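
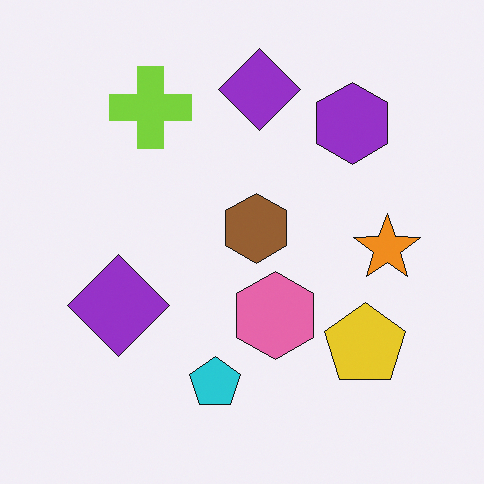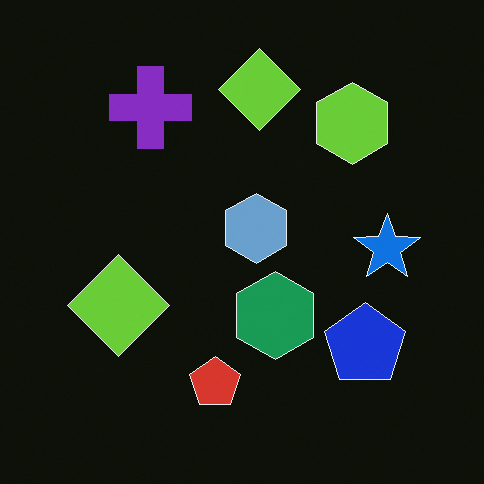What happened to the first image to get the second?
It was color-inverted (negative).

The light background has become dark and every shape's color is its complement — a photographic negative.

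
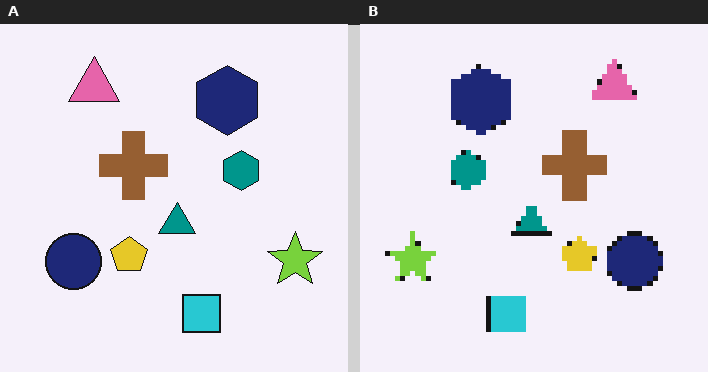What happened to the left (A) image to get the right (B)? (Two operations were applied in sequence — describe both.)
It was flipped horizontally (left ↔ right), then lightly pixelated (a mild mosaic effect).

The lime star is in the bottom-right of the left (A) image and the bottom-left of the right (B) — shapes on opposite sides of the vertical midline have swapped in a mirror flip. Shapes are reduced to large square blocks; fine edges and outlines are lost — a downscale-then-upscale (mosaic) effect.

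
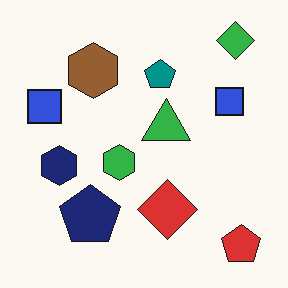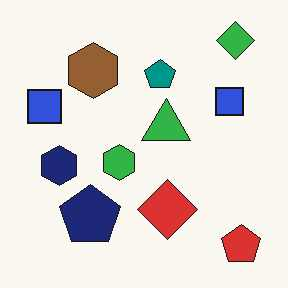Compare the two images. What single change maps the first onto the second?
The transformation is: given moderate JPEG compression.

Blocky 8×8 compression artifacts appear around shape edges and the flat background shows ringing — characteristic JPEG degradation.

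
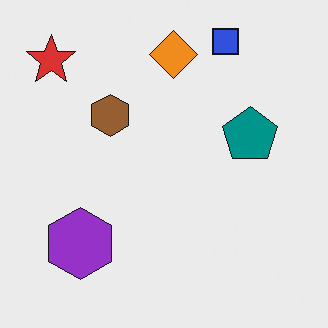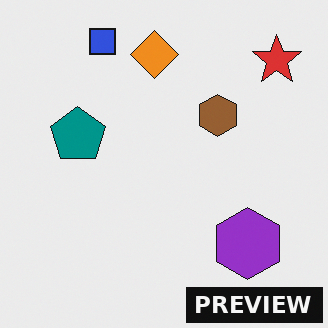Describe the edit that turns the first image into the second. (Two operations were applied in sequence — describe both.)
This is the original image flipped horizontally (left ↔ right), then watermarked with the text "PREVIEW" in the lower-right corner.

The red star is in the top-left of the first image and the top-right of the second — shapes on opposite sides of the vertical midline have swapped in a mirror flip. A dark label reading "PREVIEW" appears in the lower-right corner.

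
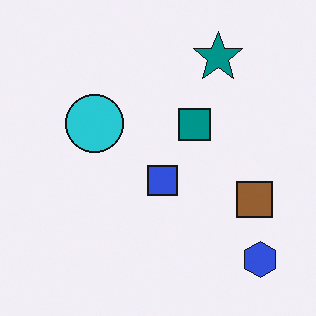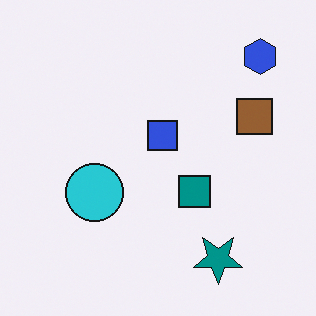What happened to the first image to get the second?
It was flipped vertically (top ↔ bottom).

The blue hexagon is in the bottom-right of the first image and the top-right of the second — shapes on opposite sides of the horizontal midline have swapped in a mirror flip.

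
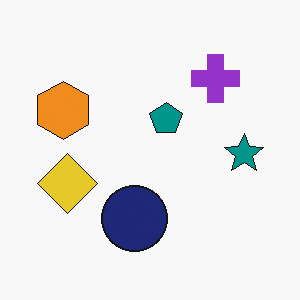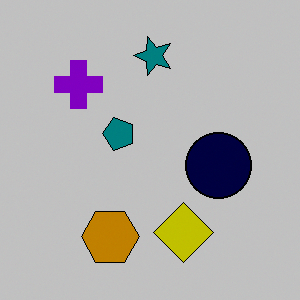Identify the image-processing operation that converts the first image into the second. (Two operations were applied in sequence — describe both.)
Rotated 90° counter-clockwise, then heavily posterized to just a handful of flat colors.

The purple cross sits in the top-right of the first image and the top-left of the second — consistent with a whole-image 90° counter-clockwise rotation. Each flat color has snapped to a coarser quantized level — most visibly, the near-white background has dropped to a flat grey.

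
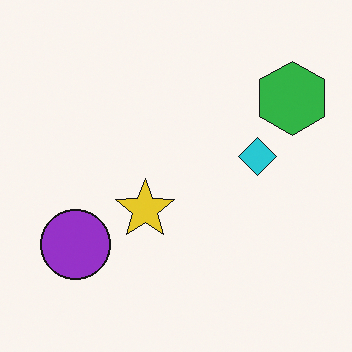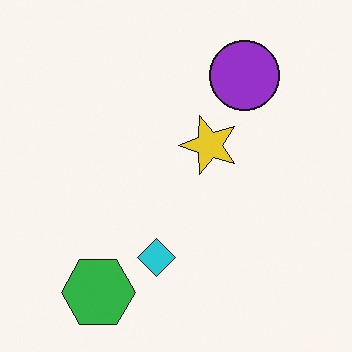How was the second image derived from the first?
Transposed (reflected across the top-left ↔ bottom-right diagonal).

Shapes have swapped their row and column positions — what was in the top-right is now in the bottom-left — a diagonal reflection.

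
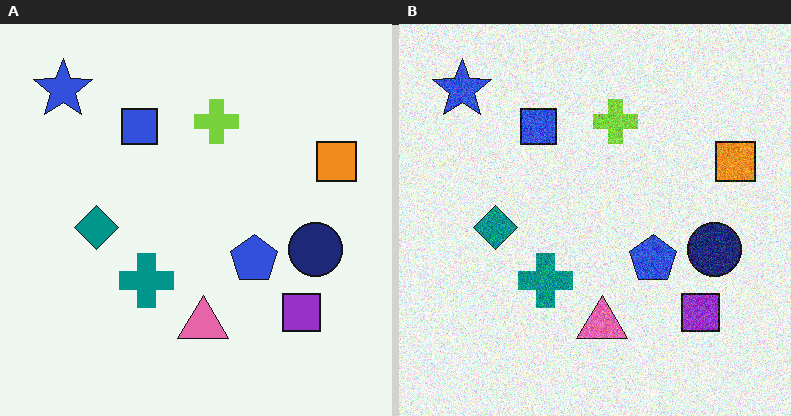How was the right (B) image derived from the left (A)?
Degraded with heavy additive noise.

Random speckle covers the whole image, including the flat background.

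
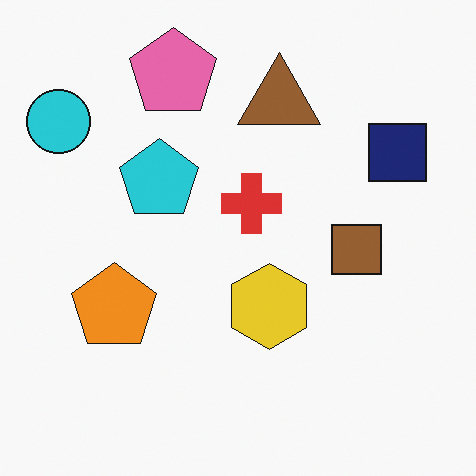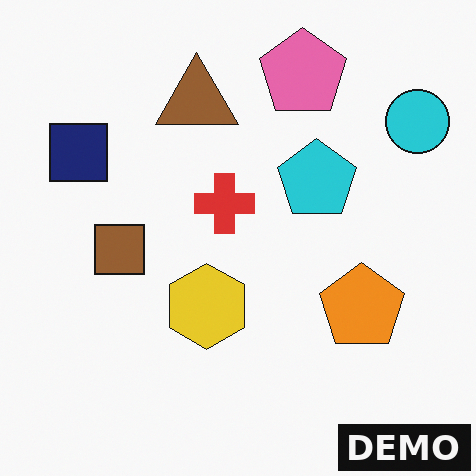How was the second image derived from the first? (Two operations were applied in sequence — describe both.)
The transformation is: flipped horizontally (left ↔ right), then watermarked with the text "DEMO" in the lower-right corner.

The cyan circle is in the top-left of the first image and the top-right of the second — shapes on opposite sides of the vertical midline have swapped in a mirror flip. A dark label reading "DEMO" appears in the lower-right corner.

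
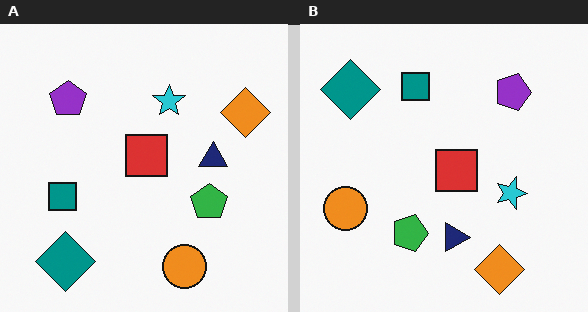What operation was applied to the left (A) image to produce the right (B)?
Rotated 90° clockwise.

The teal diamond sits in the bottom-left of the left (A) image and the top-left of the right (B) — consistent with a whole-image 90° clockwise rotation.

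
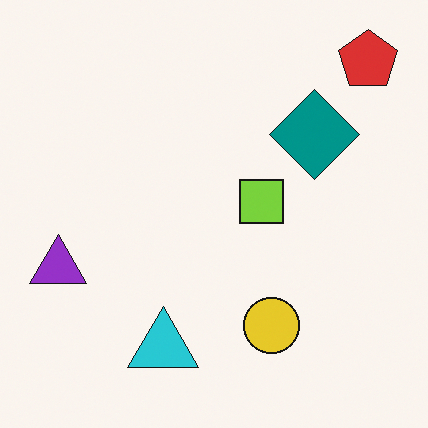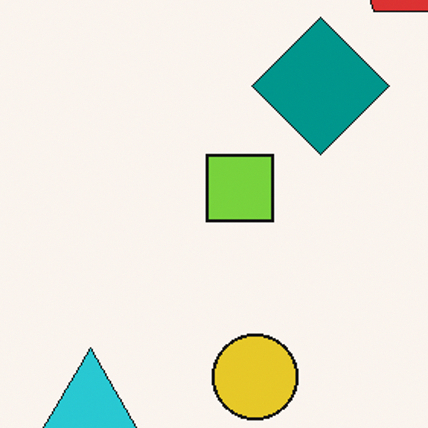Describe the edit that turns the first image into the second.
The image was cropped slightly and scaled back up.

The visible shapes are larger and the field of view is narrower; shapes near the original edges may be partly or wholly outside the frame — a crop-and-rescale.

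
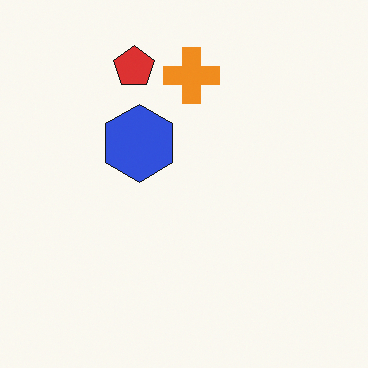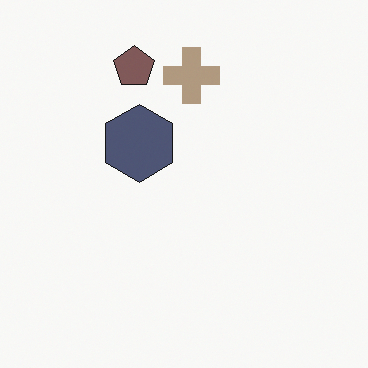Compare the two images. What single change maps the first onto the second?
The transformation is: heavily desaturated.

All colors are more muted and greyish — a global saturation change.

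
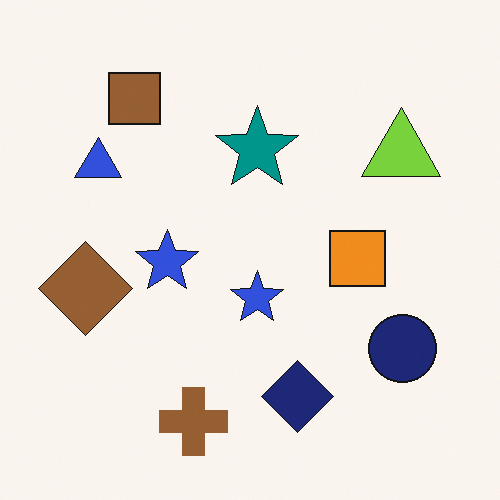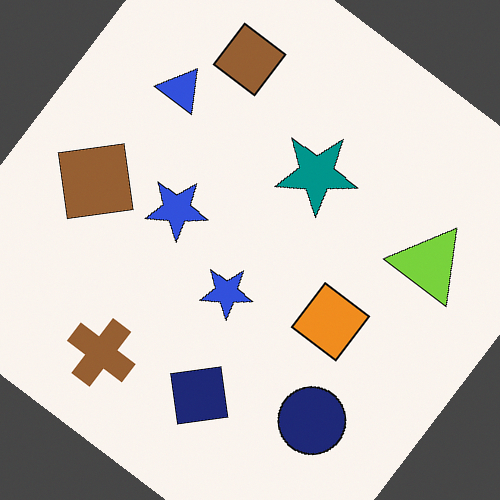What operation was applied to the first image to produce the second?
It was rotated clockwise by a large amount — several tens of degrees.

Every shape is tilted by the same angle and the image corners show triangular fill wedges — a whole-image rotation by a non-right angle.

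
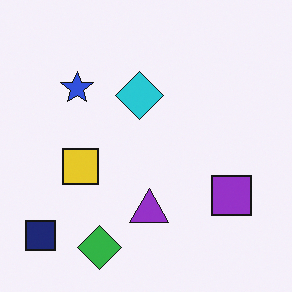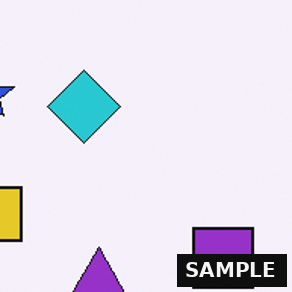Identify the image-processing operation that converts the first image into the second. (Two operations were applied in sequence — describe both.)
This is the original image cropped to a modestly smaller region and rescaled, then watermarked with the text "SAMPLE" in the lower-right corner.

The visible shapes are larger and the field of view is narrower; shapes near the original edges may be partly or wholly outside the frame — a crop-and-rescale. A dark label reading "SAMPLE" appears in the lower-right corner.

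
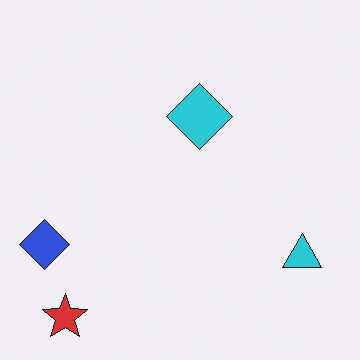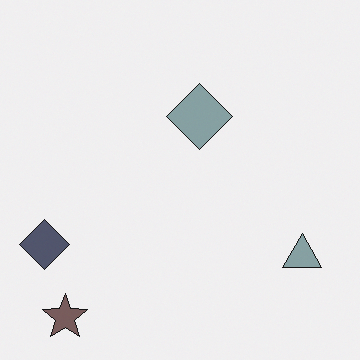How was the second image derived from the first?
The image was made much more muted (saturation change).

All colors are more muted and greyish — a global saturation change.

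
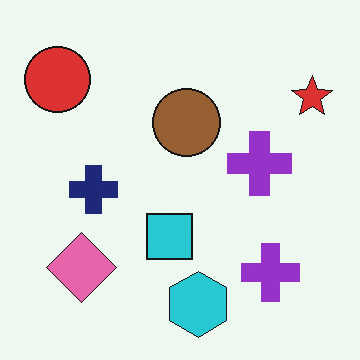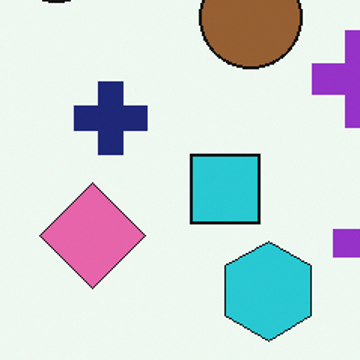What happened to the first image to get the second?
The second image is the first cropped to a modestly smaller region and rescaled.

The visible shapes are larger and the field of view is narrower; shapes near the original edges may be partly or wholly outside the frame — a crop-and-rescale.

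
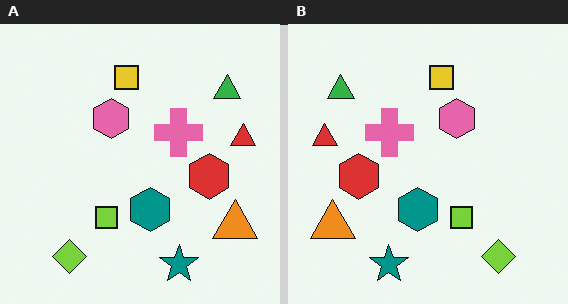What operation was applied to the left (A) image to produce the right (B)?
This is the original image flipped horizontally (left ↔ right).

The red triangle is in the right of the left (A) image and the left of the right (B) — shapes on opposite sides of the vertical midline have swapped in a mirror flip.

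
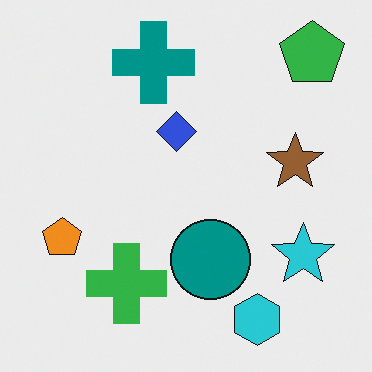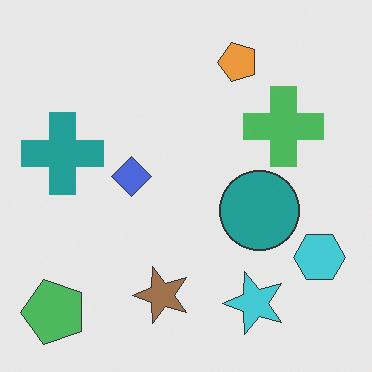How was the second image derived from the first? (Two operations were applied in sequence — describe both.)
Given slightly reduced contrast, then transposed (reflected across the top-left ↔ bottom-right diagonal).

Tones are pushed toward mid-grey across the whole image — a global contrast change. Shapes have swapped their row and column positions — what was in the top-right is now in the bottom-left — a diagonal reflection.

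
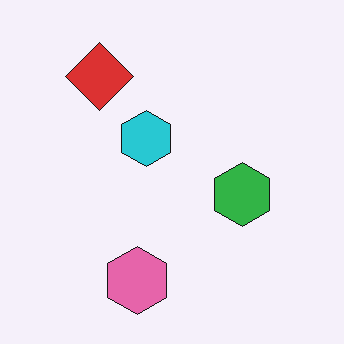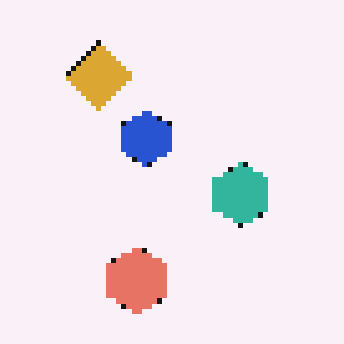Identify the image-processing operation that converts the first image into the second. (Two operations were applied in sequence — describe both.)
Lightly pixelated (a mild mosaic effect), then hue-shifted by a small amount.

Shapes are reduced to large square blocks; fine edges and outlines are lost — a downscale-then-upscale (mosaic) effect. Every shape's color has rotated by the same amount around the hue wheel — a uniform hue shift.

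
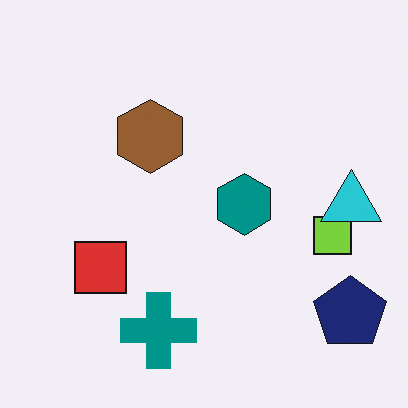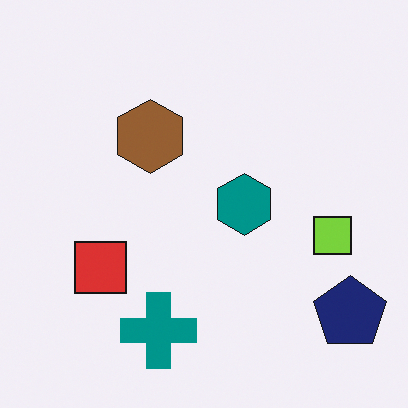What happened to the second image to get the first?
The transformation is: overlaid with an additional cyan triangle.

A cyan triangle appears in the first image that is absent from the second.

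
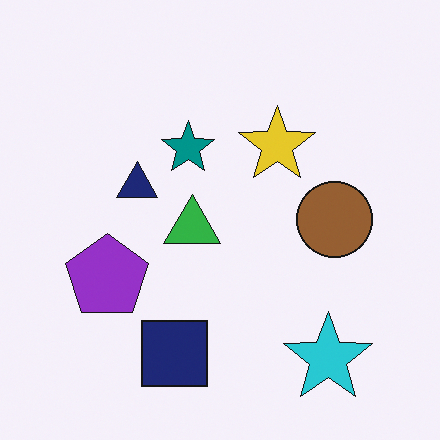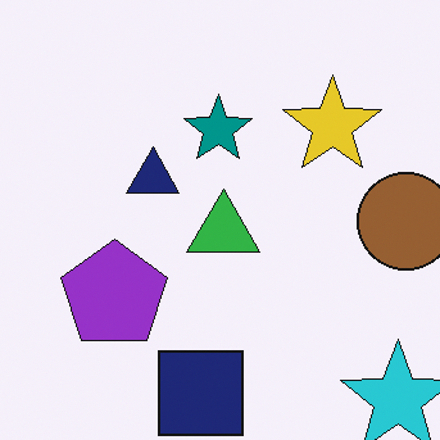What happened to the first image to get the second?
Cropped slightly and scaled back up.

The visible shapes are larger and the field of view is narrower; shapes near the original edges may be partly or wholly outside the frame — a crop-and-rescale.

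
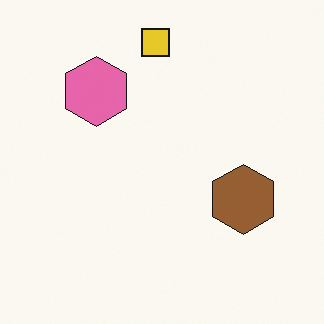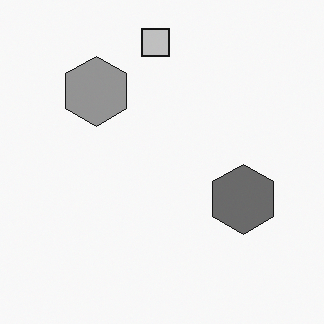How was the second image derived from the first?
The second image is the first converted to grayscale.

All color is removed — every shape is now a shade of grey.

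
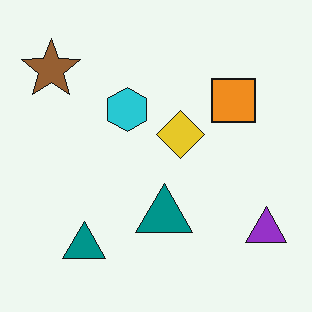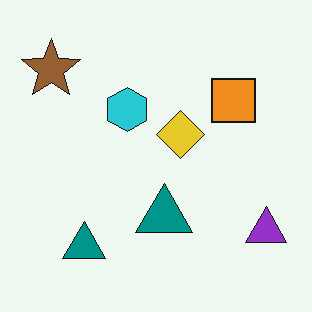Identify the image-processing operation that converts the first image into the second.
Given moderate JPEG compression.

Blocky 8×8 compression artifacts appear around shape edges and the flat background shows ringing — characteristic JPEG degradation.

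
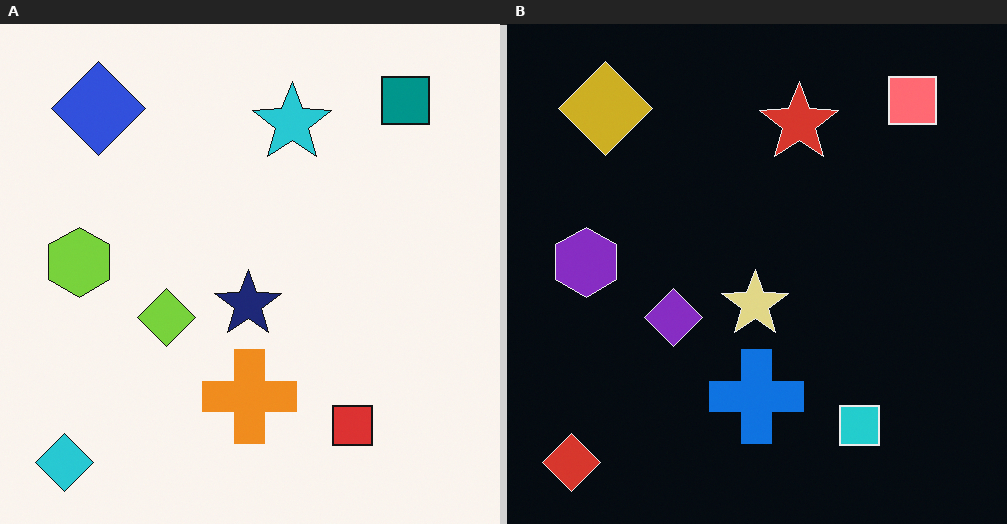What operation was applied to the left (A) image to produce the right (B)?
The right (B) image is the left (A) color-inverted (negative).

The light background has become dark and every shape's color is its complement — a photographic negative.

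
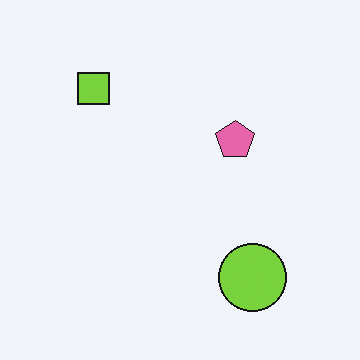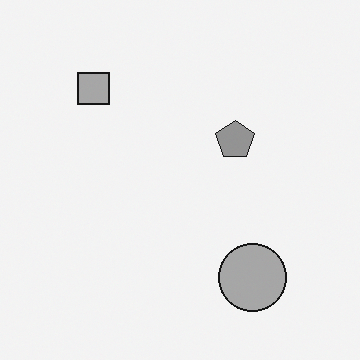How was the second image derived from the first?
The transformation is: converted to grayscale.

All color is removed — every shape is now a shade of grey.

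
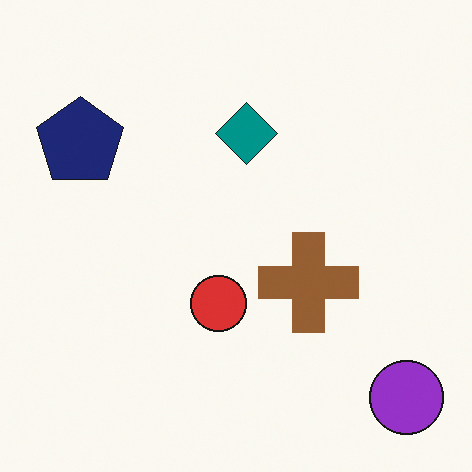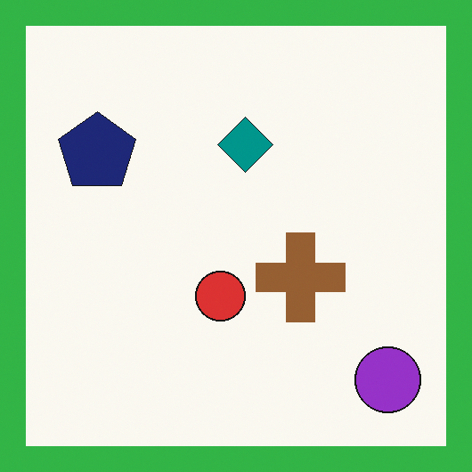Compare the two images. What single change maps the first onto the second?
Framed with a green border.

A solid green frame runs around the edge of the second image, with the content slightly shrunk inside it.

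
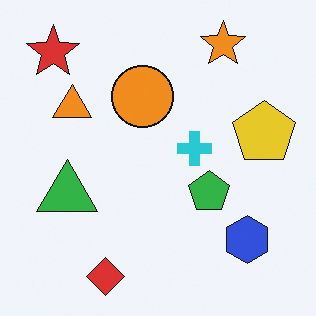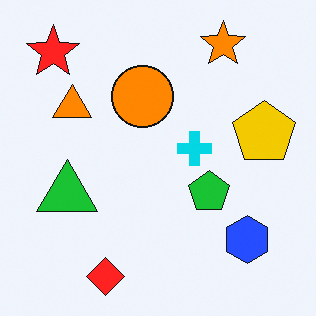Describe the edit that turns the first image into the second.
Slightly oversaturated.

All colors are more vivid — a global saturation change.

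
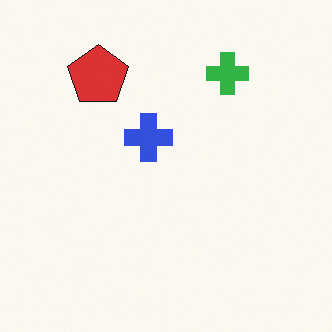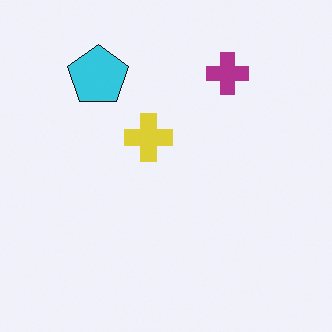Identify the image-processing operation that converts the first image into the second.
The image was hue-shifted by a large amount.

Every shape's color has rotated by the same amount around the hue wheel — a uniform hue shift.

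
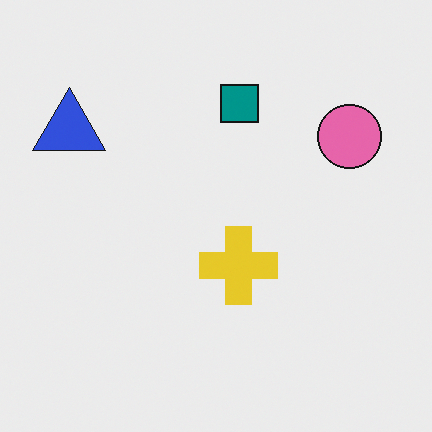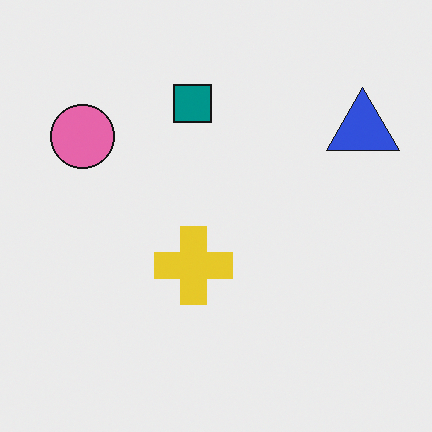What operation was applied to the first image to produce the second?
The second image is the first flipped horizontally (left ↔ right).

The blue triangle is in the top-left of the first image and the top-right of the second — shapes on opposite sides of the vertical midline have swapped in a mirror flip.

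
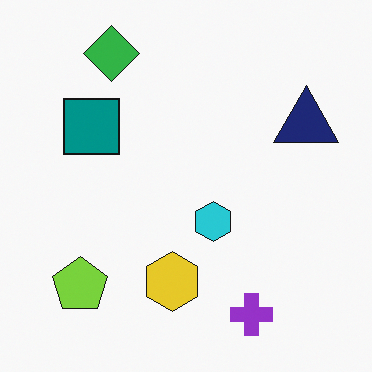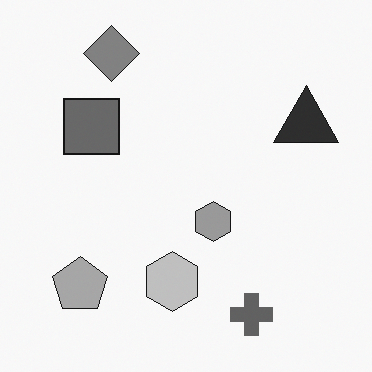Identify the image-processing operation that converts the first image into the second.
It was converted to grayscale.

All color is removed — every shape is now a shade of grey.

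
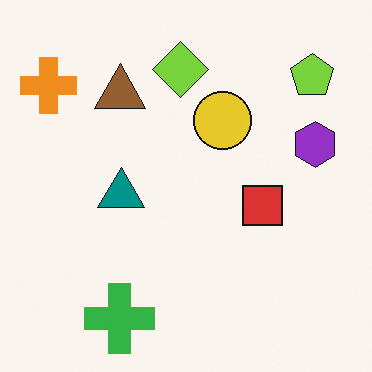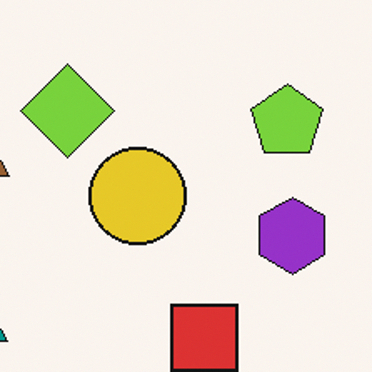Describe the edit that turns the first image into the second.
The transformation is: cropped to a noticeably smaller region and rescaled.

The visible shapes are larger and the field of view is narrower; shapes near the original edges may be partly or wholly outside the frame — a crop-and-rescale.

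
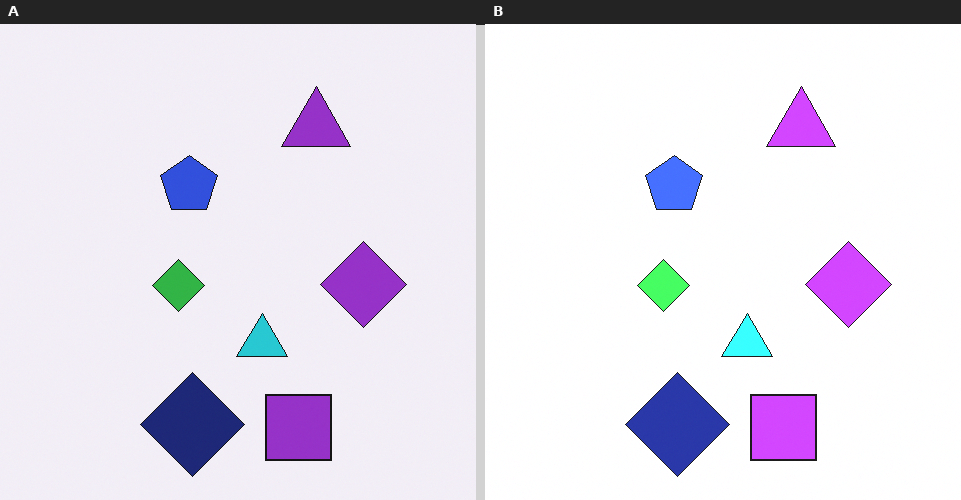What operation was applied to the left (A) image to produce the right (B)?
The right (B) image is the left (A) noticeably brightened.

Every pixel — background and shapes alike — is uniformly brightened.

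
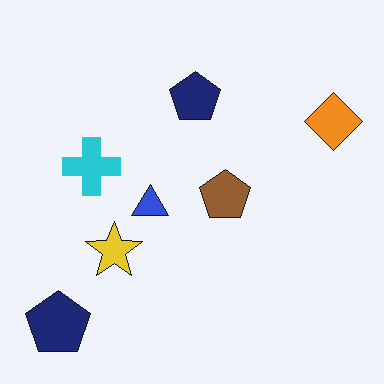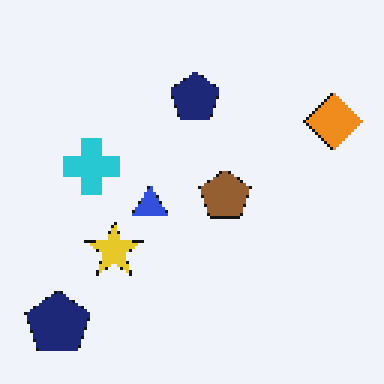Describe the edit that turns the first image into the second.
Lightly pixelated (a mild mosaic effect).

Shapes are reduced to large square blocks; fine edges and outlines are lost — a downscale-then-upscale (mosaic) effect.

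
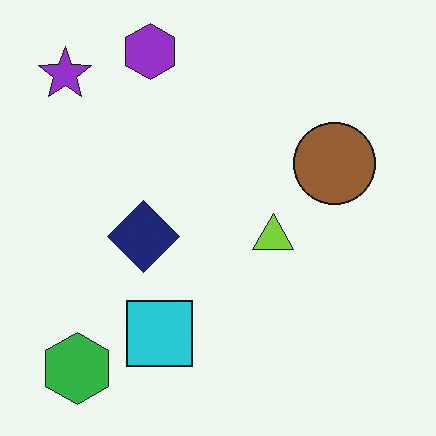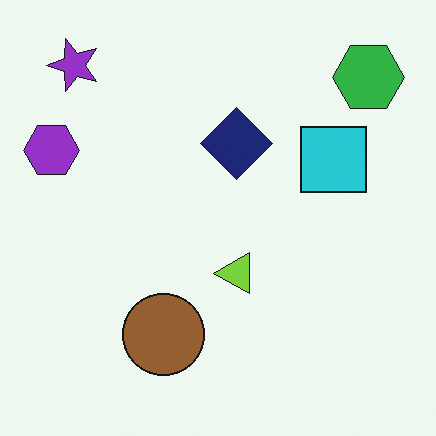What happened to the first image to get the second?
This is the original image transposed (reflected across the top-left ↔ bottom-right diagonal).

Shapes have swapped their row and column positions — what was in the top-right is now in the bottom-left — a diagonal reflection.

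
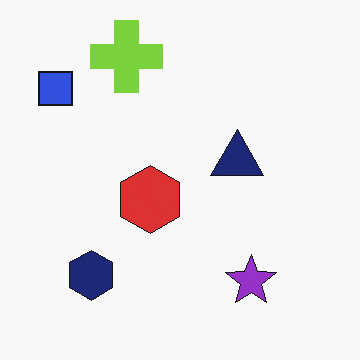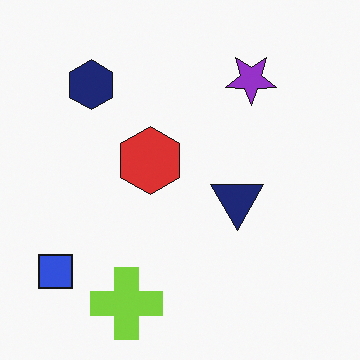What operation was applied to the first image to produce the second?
This is the original image flipped vertically (top ↔ bottom).

The lime cross is in the top of the first image and the bottom of the second — shapes on opposite sides of the horizontal midline have swapped in a mirror flip.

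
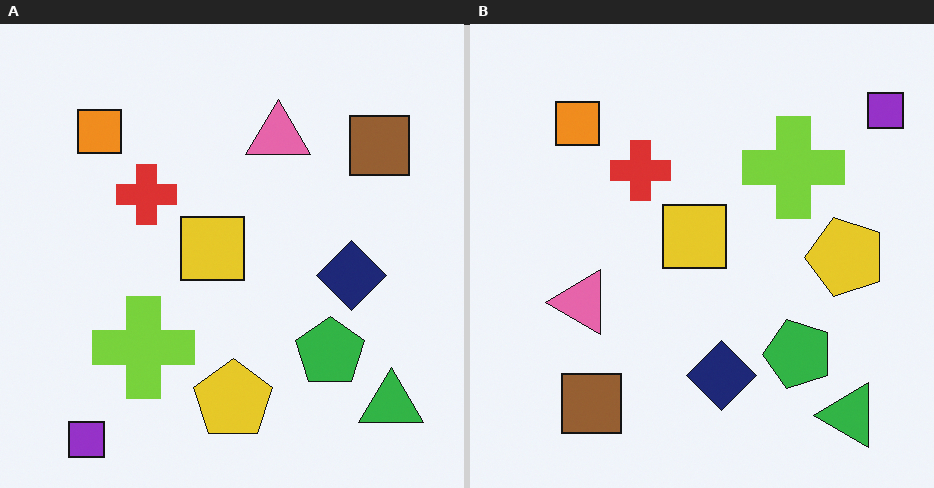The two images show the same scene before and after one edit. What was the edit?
This is the original image transposed (reflected across the top-left ↔ bottom-right diagonal).

Shapes have swapped their row and column positions — what was in the top-right is now in the bottom-left — a diagonal reflection.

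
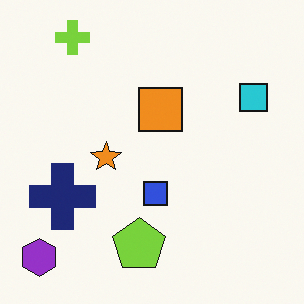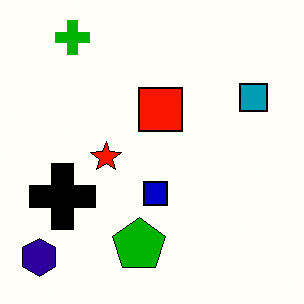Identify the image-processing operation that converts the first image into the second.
It was boosted in contrast.

Tones are pushed away from mid-grey across the whole image — a global contrast change.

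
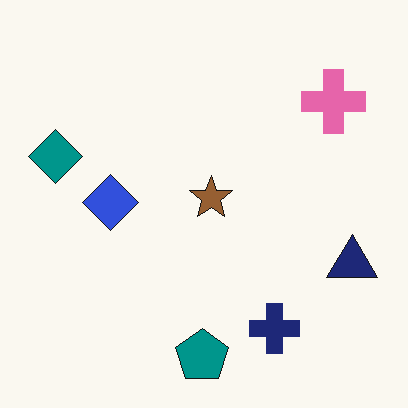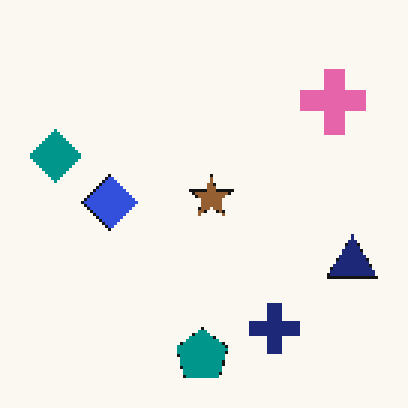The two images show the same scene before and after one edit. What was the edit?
Mildly pixelated.

Shapes are reduced to large square blocks; fine edges and outlines are lost — a downscale-then-upscale (mosaic) effect.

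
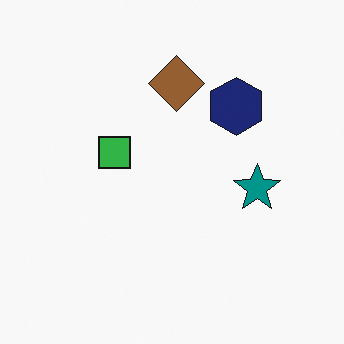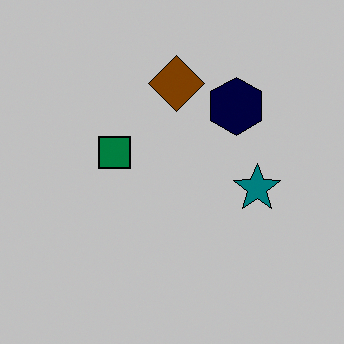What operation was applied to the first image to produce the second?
The image was aggressively posterized.

Each flat color has snapped to a coarser quantized level — most visibly, the near-white background has dropped to a flat grey.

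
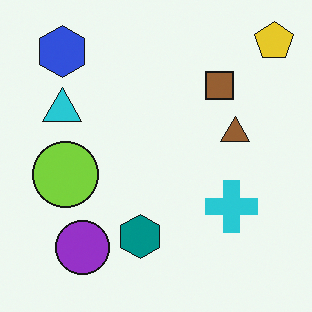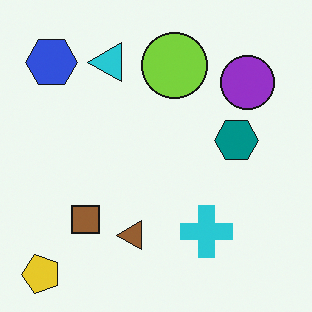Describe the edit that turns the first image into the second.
This is the original image transposed (reflected across the top-left ↔ bottom-right diagonal).

Shapes have swapped their row and column positions — what was in the top-right is now in the bottom-left — a diagonal reflection.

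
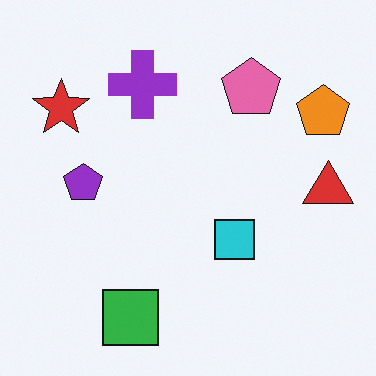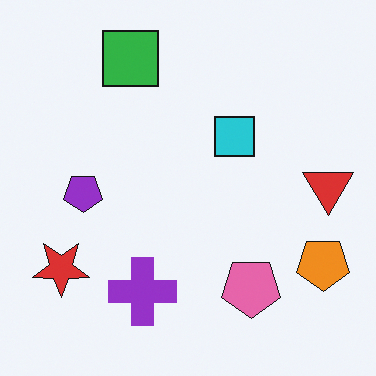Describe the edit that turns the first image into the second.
This is the original image flipped vertically (top ↔ bottom).

The green square is in the bottom of the first image and the top of the second — shapes on opposite sides of the horizontal midline have swapped in a mirror flip.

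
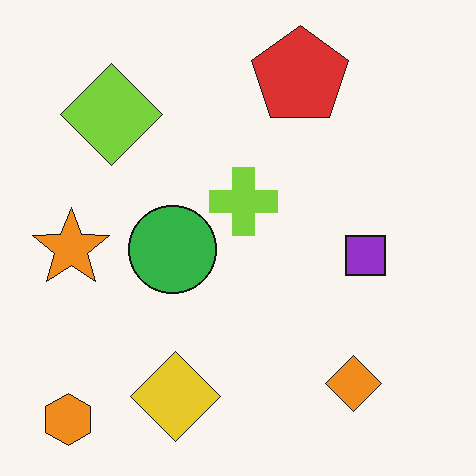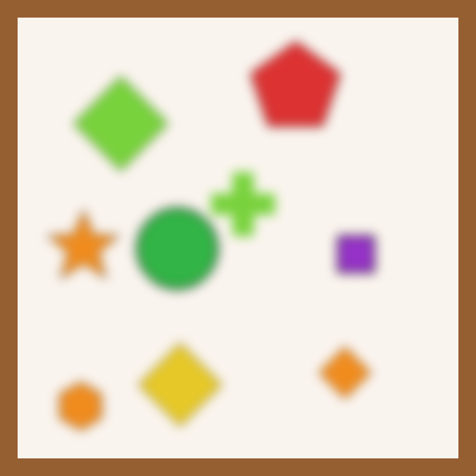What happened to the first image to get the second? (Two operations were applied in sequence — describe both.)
This is the original image strongly gaussian-blurred, then framed with a brown border.

Shape edges and outlines are uniformly softened across the whole image. A solid brown frame runs around the edge of the second image, with the content slightly shrunk inside it.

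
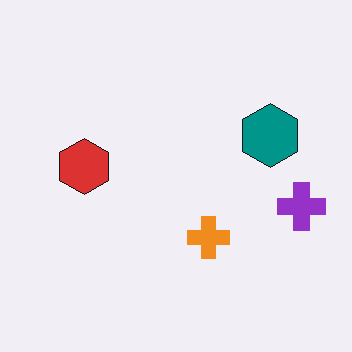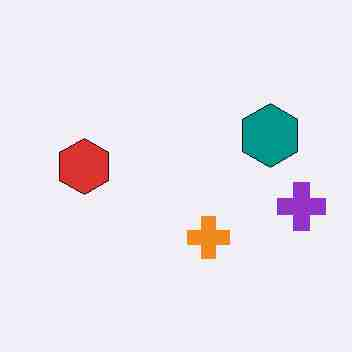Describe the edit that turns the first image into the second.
This is the original image heavily JPEG-compressed with obvious blocking artifacts.

Blocky 8×8 compression artifacts appear around shape edges and the flat background shows ringing — characteristic JPEG degradation.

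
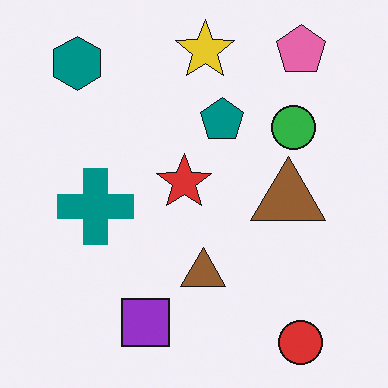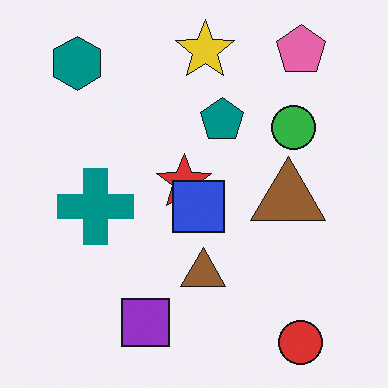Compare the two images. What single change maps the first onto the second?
It was overlaid with an additional blue square.

A blue square appears in the second image that is absent from the first.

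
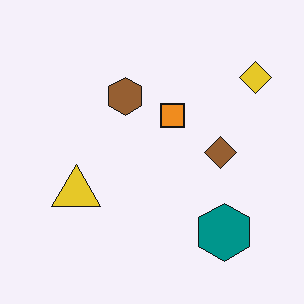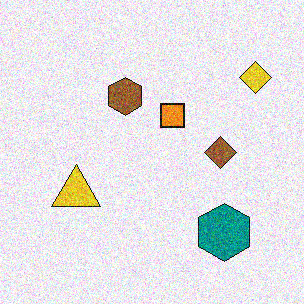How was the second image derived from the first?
This is the original image degraded with a thick layer of grain.

Random speckle covers the whole image, including the flat background.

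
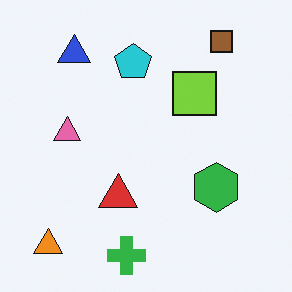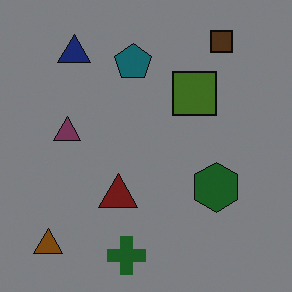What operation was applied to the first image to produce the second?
It was substantially darkened.

Every pixel — background and shapes alike — is uniformly darkened.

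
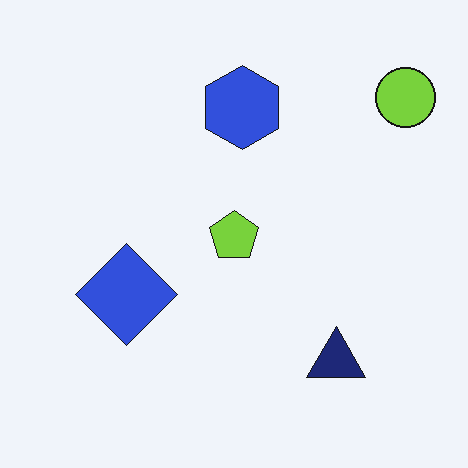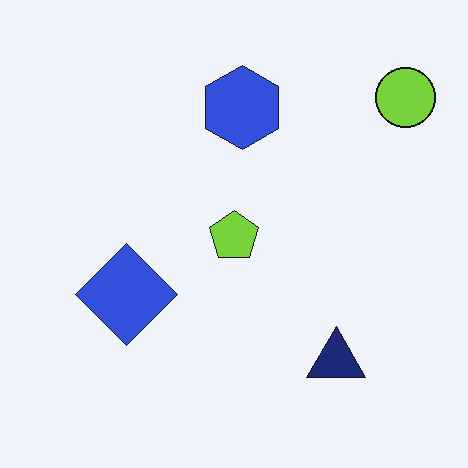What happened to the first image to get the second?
JPEG-compressed with visible artifacts.

Blocky 8×8 compression artifacts appear around shape edges and the flat background shows ringing — characteristic JPEG degradation.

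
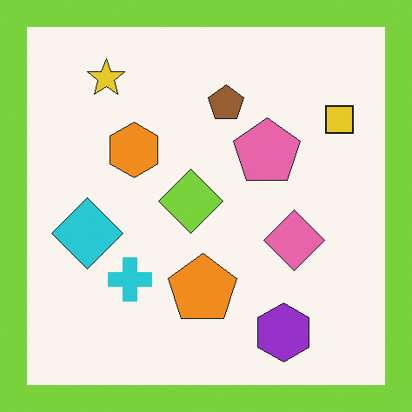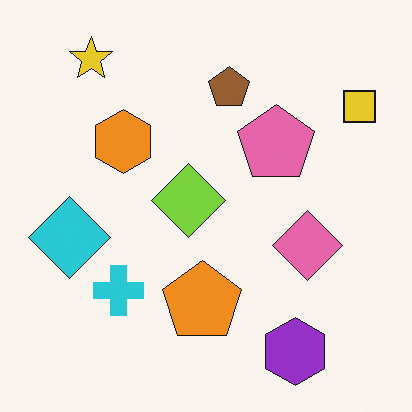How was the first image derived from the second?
The transformation is: framed with a lime border.

A solid lime frame runs around the edge of the first image, with the content slightly shrunk inside it.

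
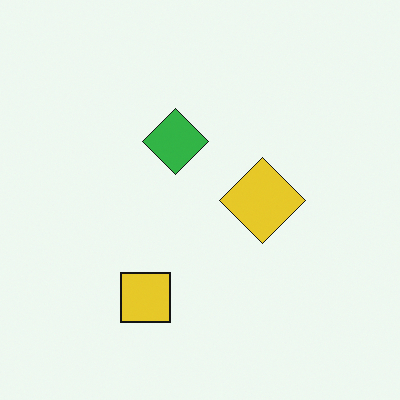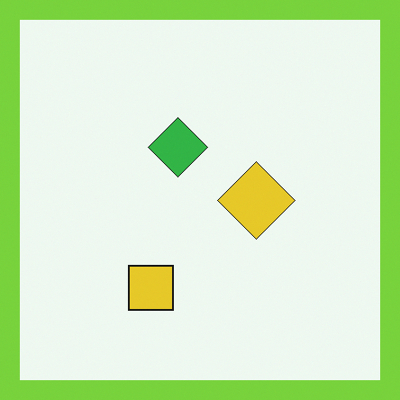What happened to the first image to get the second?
The transformation is: framed with a lime border.

A solid lime frame runs around the edge of the second image, with the content slightly shrunk inside it.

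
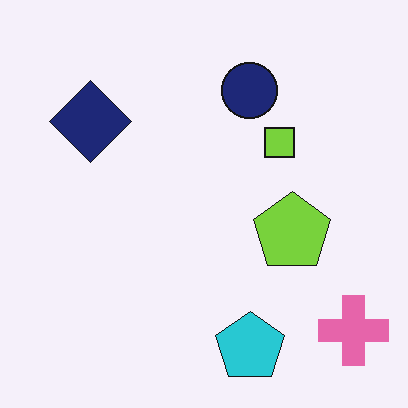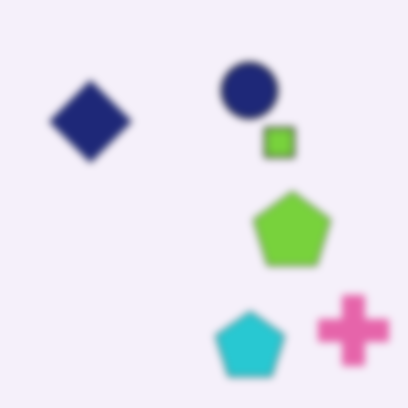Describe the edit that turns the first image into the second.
It was noticeably gaussian-blurred.

Shape edges and outlines are uniformly softened across the whole image.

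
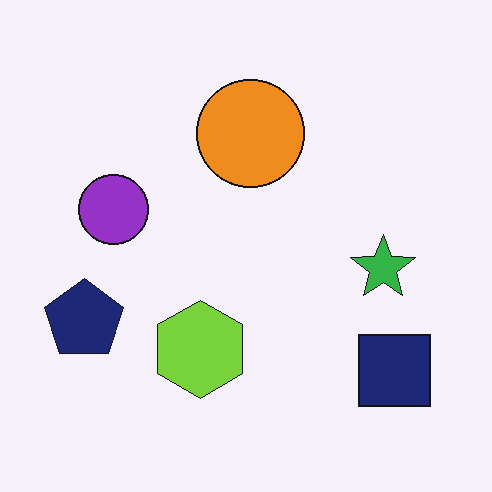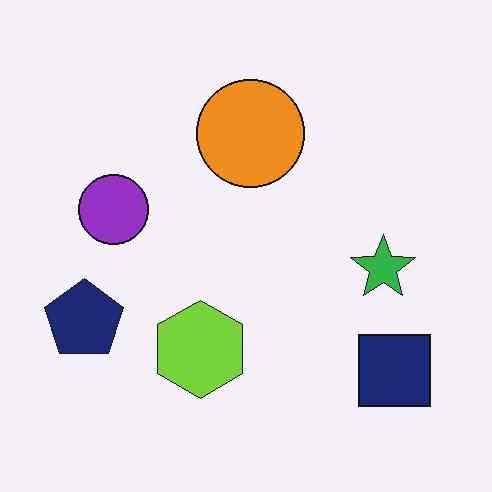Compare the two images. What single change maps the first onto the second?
JPEG-compressed with visible artifacts.

Blocky 8×8 compression artifacts appear around shape edges and the flat background shows ringing — characteristic JPEG degradation.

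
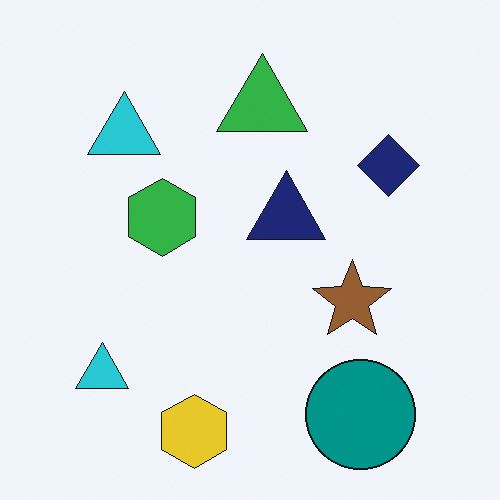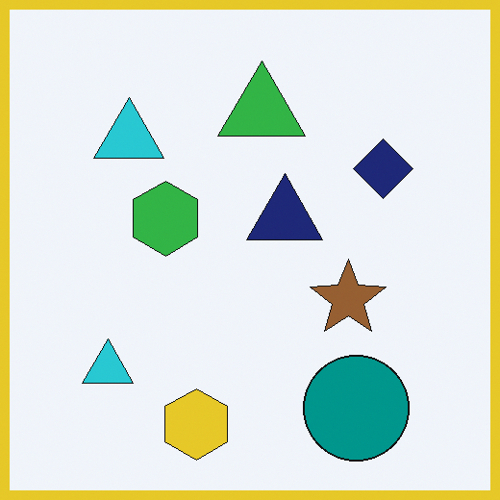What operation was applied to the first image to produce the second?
It was framed with a yellow border.

A solid yellow frame runs around the edge of the second image, with the content slightly shrunk inside it.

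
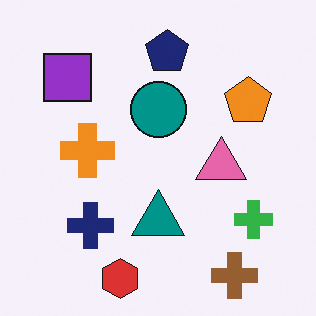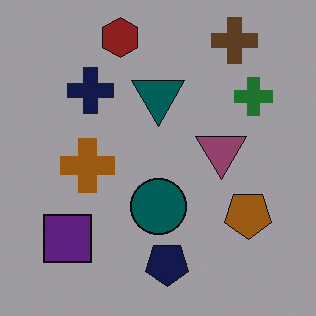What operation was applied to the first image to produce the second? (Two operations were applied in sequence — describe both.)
Substantially darkened, then flipped vertically (top ↔ bottom).

Every pixel — background and shapes alike — is uniformly darkened. The red hexagon is in the bottom of the first image and the top of the second — shapes on opposite sides of the horizontal midline have swapped in a mirror flip.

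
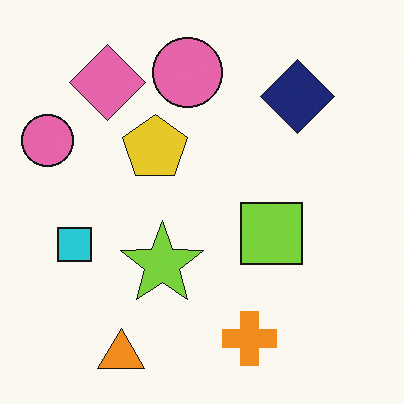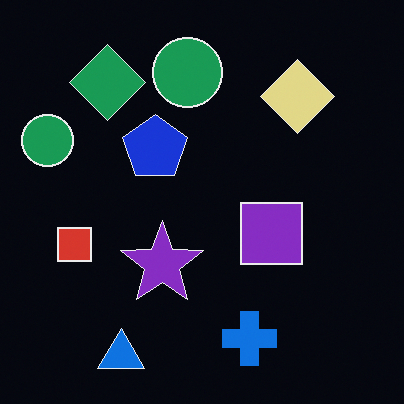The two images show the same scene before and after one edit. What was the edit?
This is the original image color-inverted (negative).

The light background has become dark and every shape's color is its complement — a photographic negative.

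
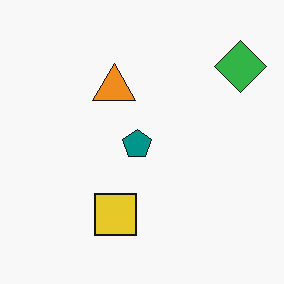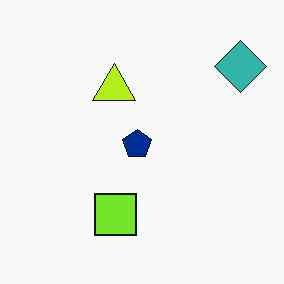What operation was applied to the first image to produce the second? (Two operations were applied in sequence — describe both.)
Hue-shifted slightly, then JPEG-compressed with visible artifacts.

Every shape's color has rotated by the same amount around the hue wheel — a uniform hue shift. Blocky 8×8 compression artifacts appear around shape edges and the flat background shows ringing — characteristic JPEG degradation.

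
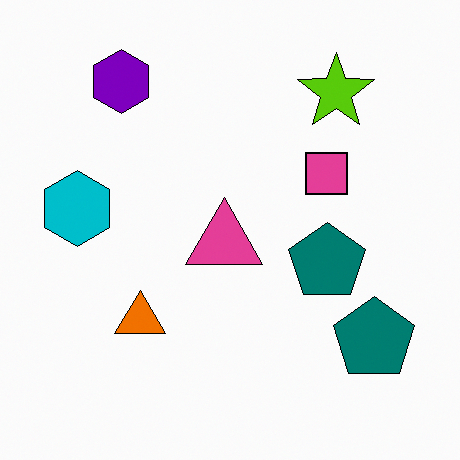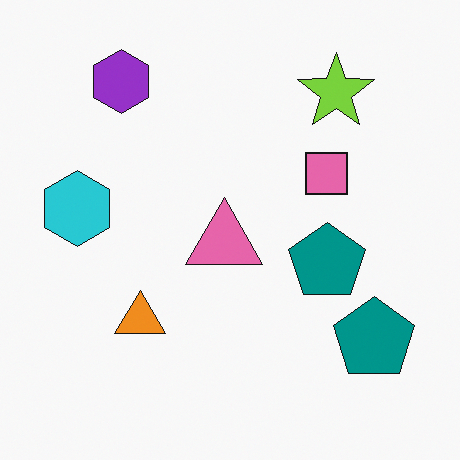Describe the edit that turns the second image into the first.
The first image is the second given slightly increased contrast.

Tones are pushed away from mid-grey across the whole image — a global contrast change.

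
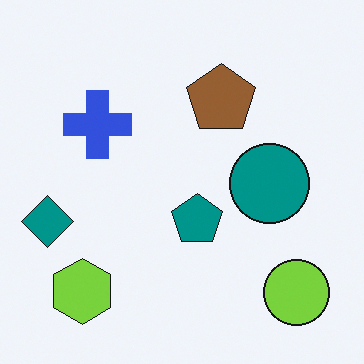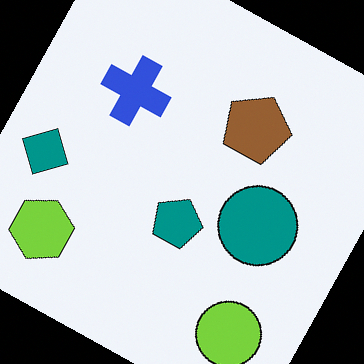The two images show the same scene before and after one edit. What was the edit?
This is the original image rotated clockwise by a clearly visible amount.

Every shape is tilted by the same angle and the image corners show triangular fill wedges — a whole-image rotation by a non-right angle.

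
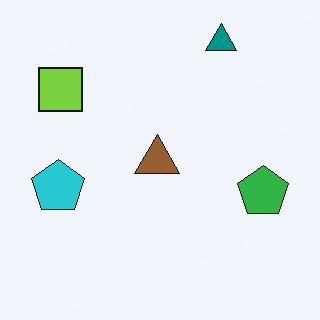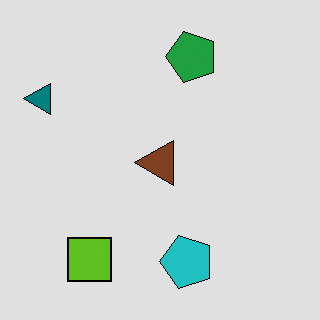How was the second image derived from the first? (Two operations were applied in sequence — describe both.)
The second image is the first rotated 90° counter-clockwise, then moderately posterized.

The teal triangle sits in the top-right of the first image and the top-left of the second — consistent with a whole-image 90° counter-clockwise rotation. Each flat color has snapped to a coarser quantized level — most visibly, the near-white background has dropped to a flat grey.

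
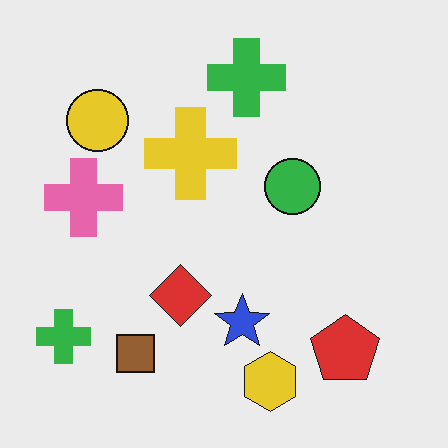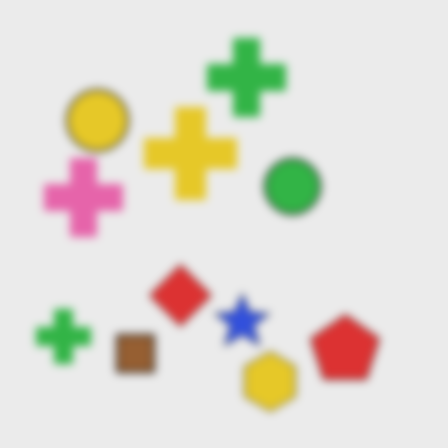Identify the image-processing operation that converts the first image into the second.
Noticeably gaussian-blurred.

Shape edges and outlines are uniformly softened across the whole image.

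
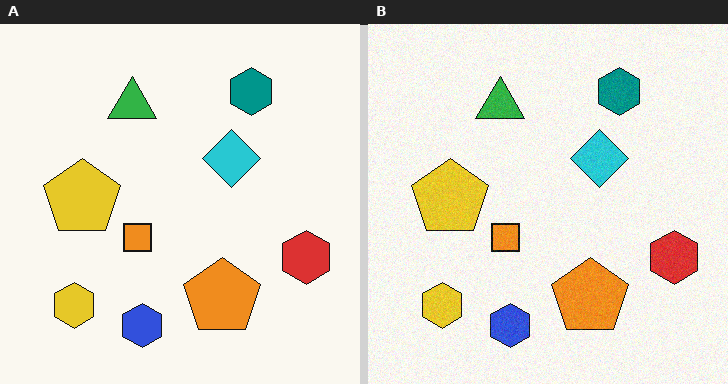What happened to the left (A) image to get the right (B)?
The image was degraded with light additive noise.

Random speckle covers the whole image, including the flat background.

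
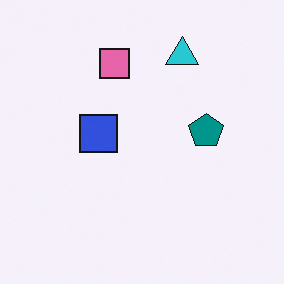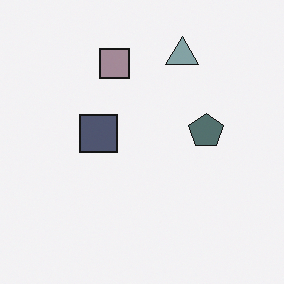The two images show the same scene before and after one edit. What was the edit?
Made much more muted (saturation change).

All colors are more muted and greyish — a global saturation change.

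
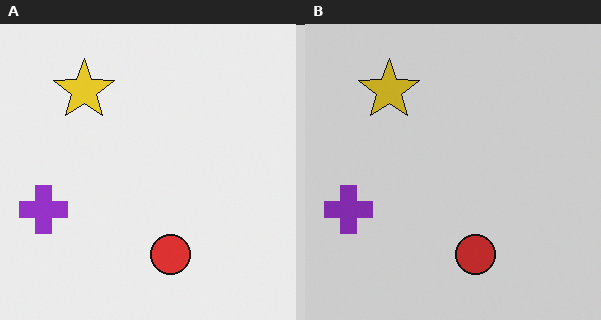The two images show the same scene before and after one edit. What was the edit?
The transformation is: darkened a little.

Every pixel — background and shapes alike — is uniformly darkened.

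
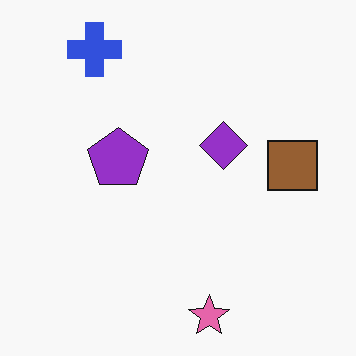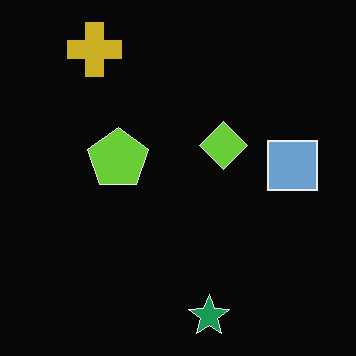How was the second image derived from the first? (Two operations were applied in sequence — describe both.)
This is the original image color-inverted (negative), then given moderate JPEG compression.

The light background has become dark and every shape's color is its complement — a photographic negative. Blocky 8×8 compression artifacts appear around shape edges and the flat background shows ringing — characteristic JPEG degradation.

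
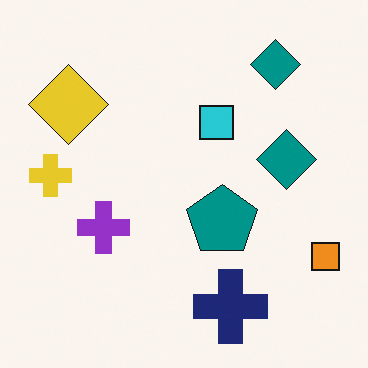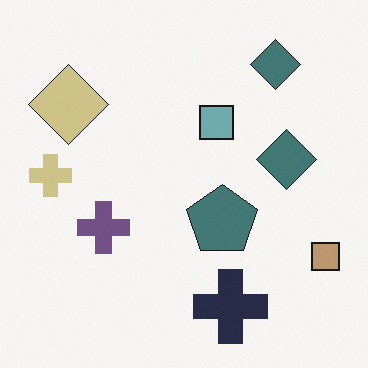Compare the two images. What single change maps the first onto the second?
The image was heavily desaturated.

All colors are more muted and greyish — a global saturation change.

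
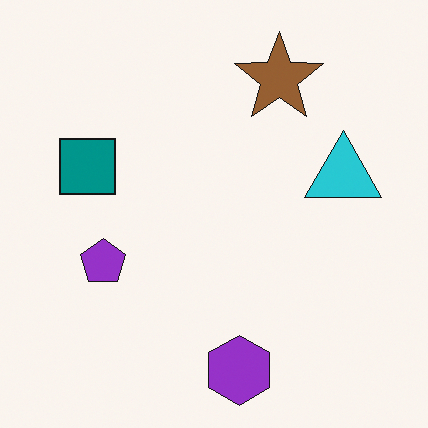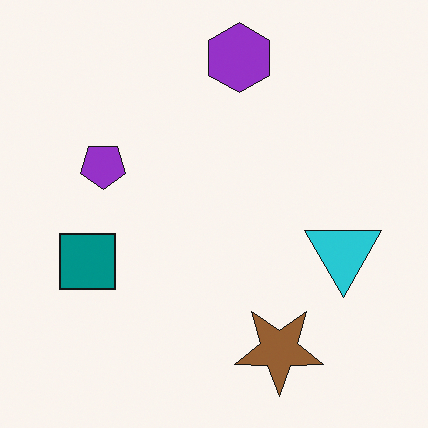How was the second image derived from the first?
The second image is the first flipped vertically (top ↔ bottom).

The purple hexagon is in the bottom of the first image and the top of the second — shapes on opposite sides of the horizontal midline have swapped in a mirror flip.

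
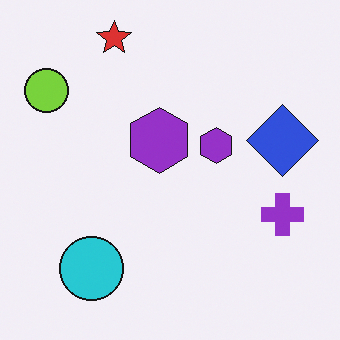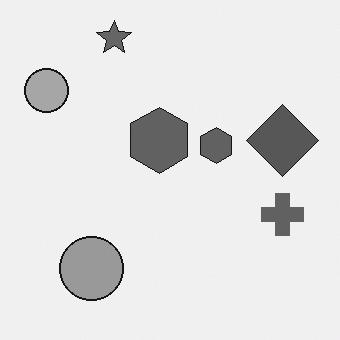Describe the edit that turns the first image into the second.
Converted to grayscale.

All color is removed — every shape is now a shade of grey.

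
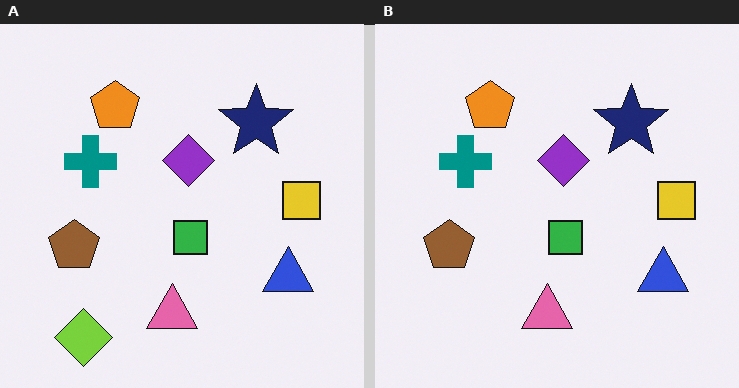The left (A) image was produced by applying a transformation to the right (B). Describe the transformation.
This is the original image overlaid with an additional lime diamond.

A lime diamond appears in the left (A) image that is absent from the right (B).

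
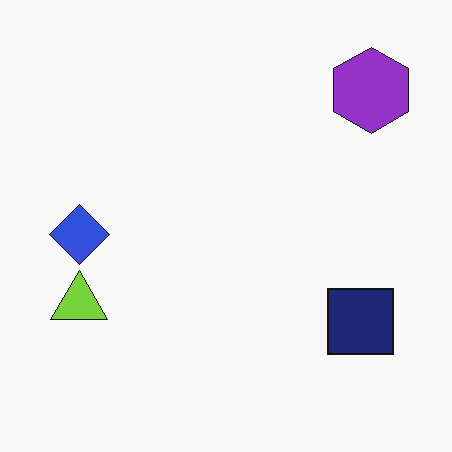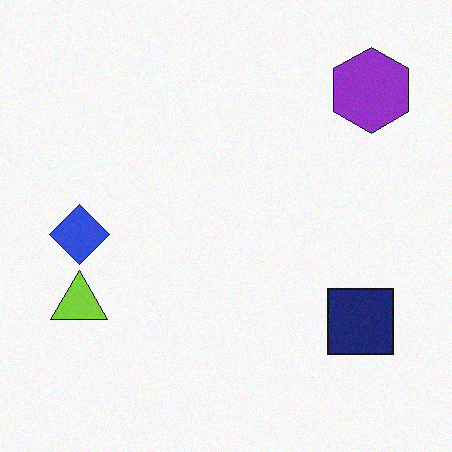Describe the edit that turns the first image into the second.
This is the original image degraded with subtle gaussian noise.

Random speckle covers the whole image, including the flat background.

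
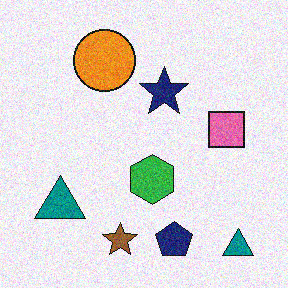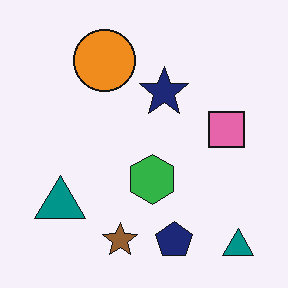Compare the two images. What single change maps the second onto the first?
Degraded with visible gaussian noise.

Random speckle covers the whole image, including the flat background.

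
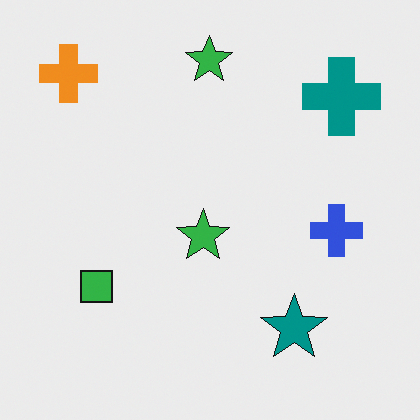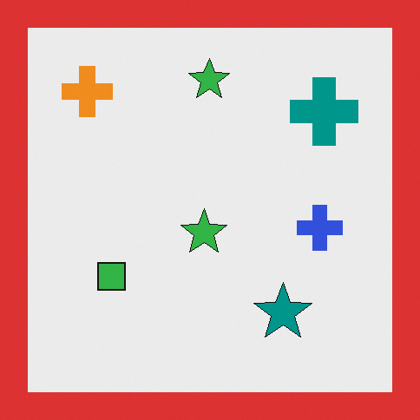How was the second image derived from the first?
The second image is the first framed with a red border.

A solid red frame runs around the edge of the second image, with the content slightly shrunk inside it.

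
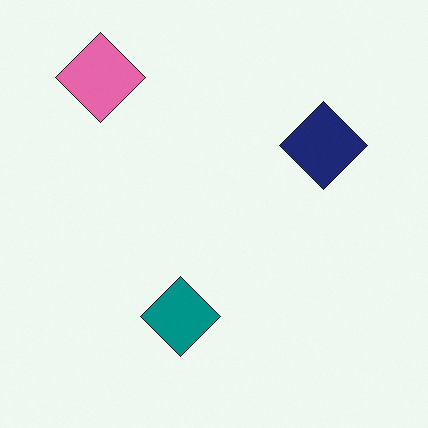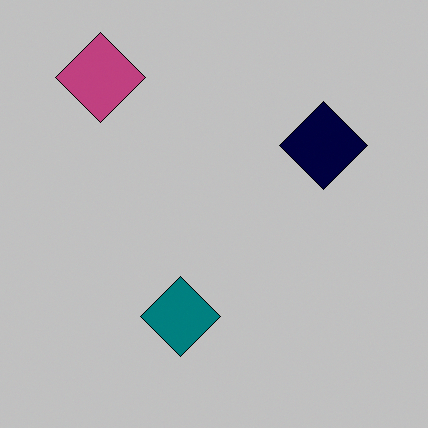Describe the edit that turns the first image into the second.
Aggressively posterized.

Each flat color has snapped to a coarser quantized level — most visibly, the near-white background has dropped to a flat grey.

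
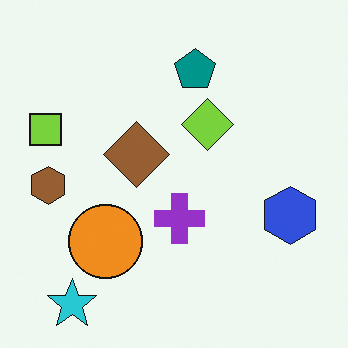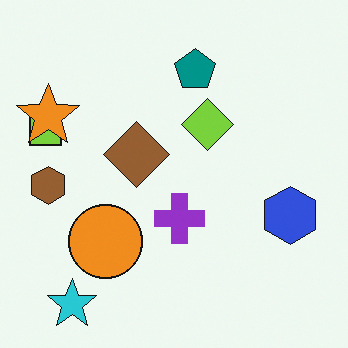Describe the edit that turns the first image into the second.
It was overlaid with an additional orange star.

An orange star appears in the second image that is absent from the first.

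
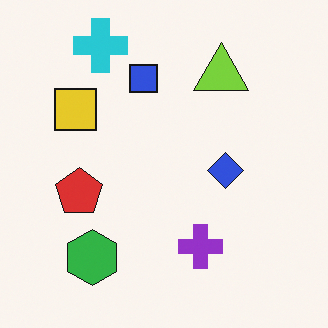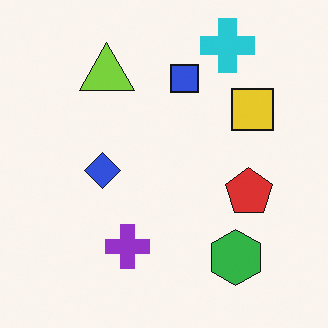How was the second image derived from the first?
The second image is the first flipped horizontally (left ↔ right).

The yellow square is in the top-left of the first image and the top-right of the second — shapes on opposite sides of the vertical midline have swapped in a mirror flip.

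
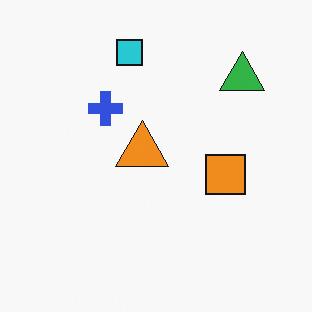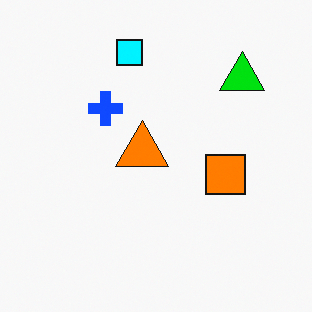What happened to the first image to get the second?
The image was heavily oversaturated.

All colors are more vivid — a global saturation change.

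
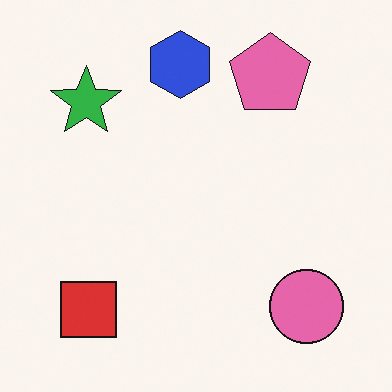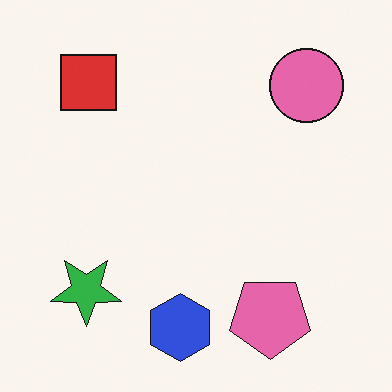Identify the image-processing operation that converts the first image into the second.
Flipped vertically (top ↔ bottom).

The blue hexagon is in the top of the first image and the bottom of the second — shapes on opposite sides of the horizontal midline have swapped in a mirror flip.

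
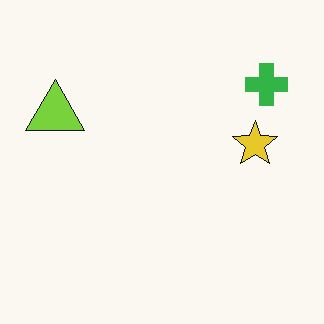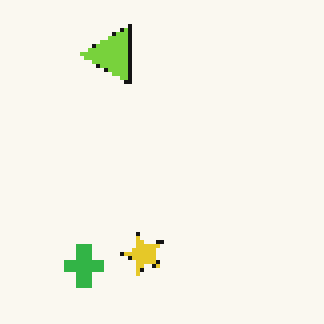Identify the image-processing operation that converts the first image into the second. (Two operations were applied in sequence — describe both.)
The image was transposed (reflected across the top-left ↔ bottom-right diagonal), then lightly pixelated (a mild mosaic effect).

Shapes have swapped their row and column positions — what was in the top-right is now in the bottom-left — a diagonal reflection. Shapes are reduced to large square blocks; fine edges and outlines are lost — a downscale-then-upscale (mosaic) effect.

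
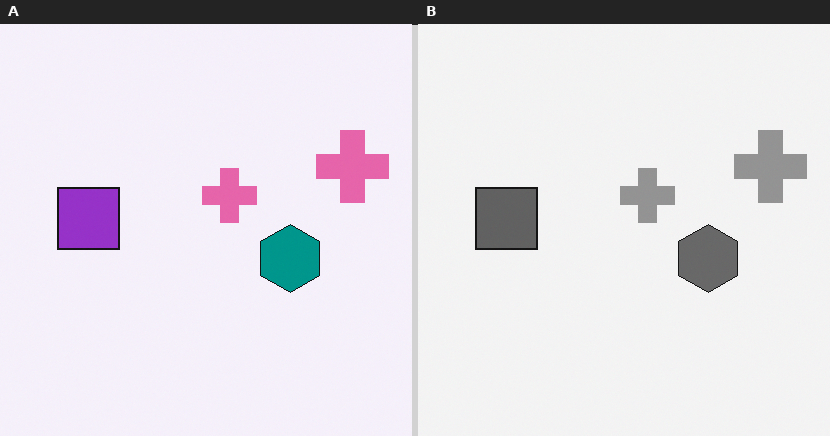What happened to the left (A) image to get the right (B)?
The image was converted to grayscale.

All color is removed — every shape is now a shade of grey.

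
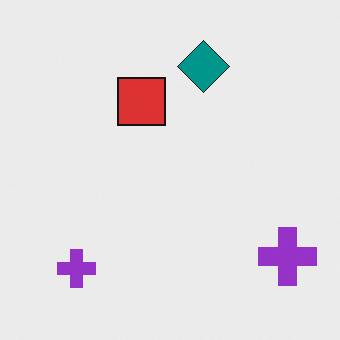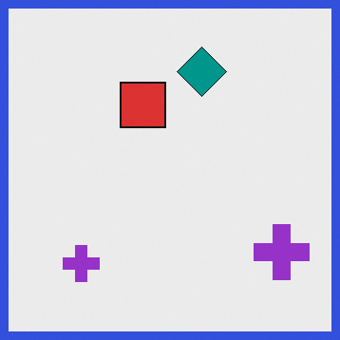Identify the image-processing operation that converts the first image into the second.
The image was framed with a blue border.

A solid blue frame runs around the edge of the second image, with the content slightly shrunk inside it.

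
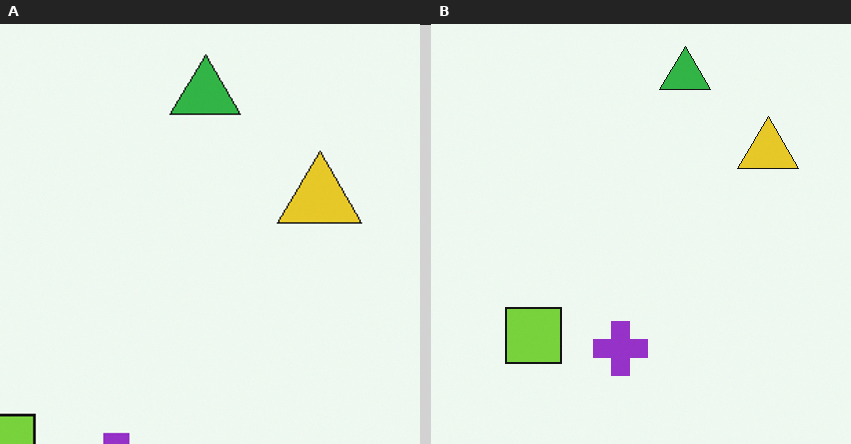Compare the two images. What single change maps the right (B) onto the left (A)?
It was cropped to a modestly smaller region and rescaled.

The visible shapes are larger and the field of view is narrower; shapes near the original edges may be partly or wholly outside the frame — a crop-and-rescale.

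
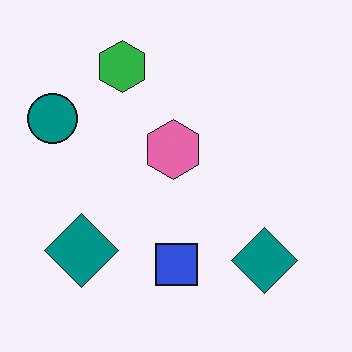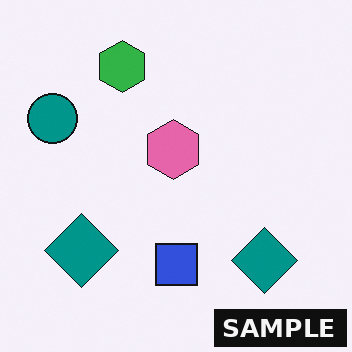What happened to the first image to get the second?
The second image is the first watermarked with the text "SAMPLE" in the lower-right corner.

A dark label reading "SAMPLE" appears in the lower-right corner.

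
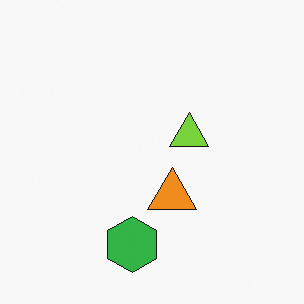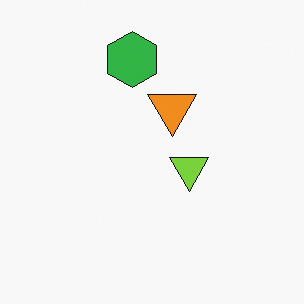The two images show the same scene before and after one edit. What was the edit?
It was flipped vertically (top ↔ bottom).

The green hexagon is in the bottom of the first image and the top of the second — shapes on opposite sides of the horizontal midline have swapped in a mirror flip.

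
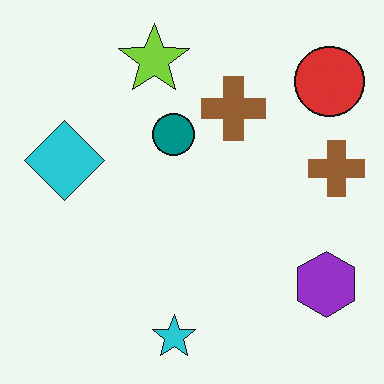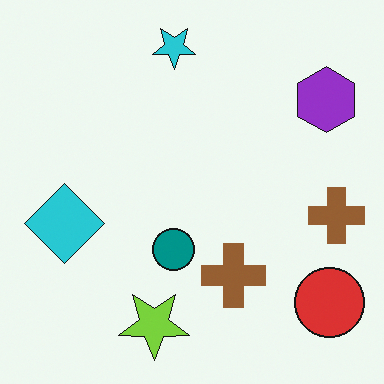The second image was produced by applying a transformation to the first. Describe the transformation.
The second image is the first flipped vertically (top ↔ bottom).

The cyan star is in the bottom of the first image and the top of the second — shapes on opposite sides of the horizontal midline have swapped in a mirror flip.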